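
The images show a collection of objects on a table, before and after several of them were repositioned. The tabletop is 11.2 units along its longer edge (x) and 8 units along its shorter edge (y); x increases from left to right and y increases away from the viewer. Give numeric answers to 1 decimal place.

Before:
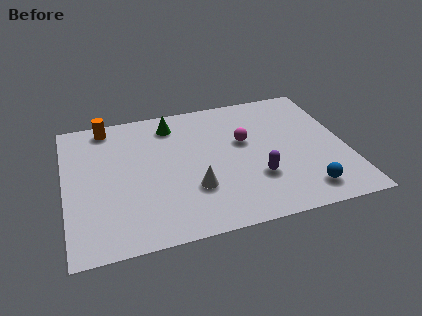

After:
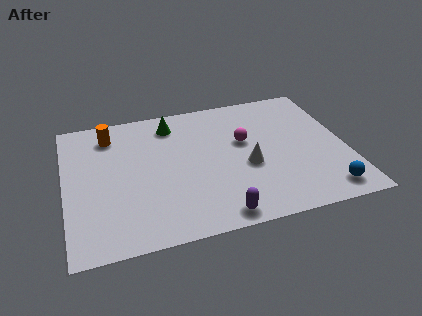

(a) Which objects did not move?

the green cone and the magenta sphere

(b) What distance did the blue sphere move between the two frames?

0.8

From (9.3, 1.3) to (10.1, 1.1), the blue sphere covered √(0.8² + 0.2²) ≈ 0.8 units.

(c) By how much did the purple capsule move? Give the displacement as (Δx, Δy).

(-1.7, -1.7)

The purple capsule was at about (7.5, 2.5) and moved to about (5.8, 0.8).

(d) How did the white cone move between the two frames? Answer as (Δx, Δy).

(2.2, 0.8)

From the two frames, the white cone sits at roughly (5.0, 2.5) before and (7.2, 3.3) after.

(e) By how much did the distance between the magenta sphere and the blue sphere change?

+0.6

Before: roughly 4.1 units apart; after: 4.7. That's 0.6 units further apart.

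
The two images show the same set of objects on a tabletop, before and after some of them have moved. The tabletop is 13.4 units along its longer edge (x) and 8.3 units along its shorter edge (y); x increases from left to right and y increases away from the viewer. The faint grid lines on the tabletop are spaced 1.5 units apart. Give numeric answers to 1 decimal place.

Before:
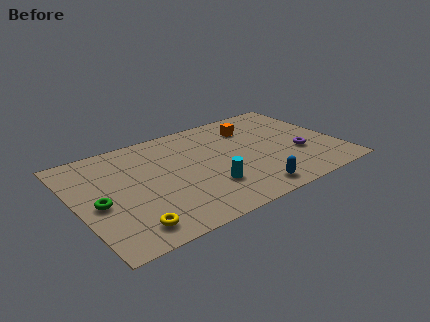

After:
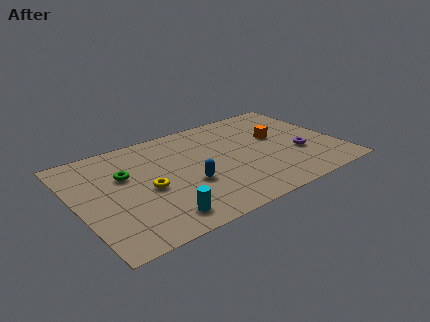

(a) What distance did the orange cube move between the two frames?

1.8

From (9.4, 6.3) to (10.5, 4.9), the orange cube covered √(1.1² + 1.4²) ≈ 1.8 units.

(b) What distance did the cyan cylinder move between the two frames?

2.9

The cyan cylinder moved from about (6.4, 2.4) to (3.7, 1.3), a distance of √(2.7² + 1.1²) ≈ 2.9.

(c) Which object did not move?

the purple torus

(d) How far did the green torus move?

2.3

From (1.0, 3.7) to (2.6, 5.3), the green torus covered √(1.6² + 1.6²) ≈ 2.3 units.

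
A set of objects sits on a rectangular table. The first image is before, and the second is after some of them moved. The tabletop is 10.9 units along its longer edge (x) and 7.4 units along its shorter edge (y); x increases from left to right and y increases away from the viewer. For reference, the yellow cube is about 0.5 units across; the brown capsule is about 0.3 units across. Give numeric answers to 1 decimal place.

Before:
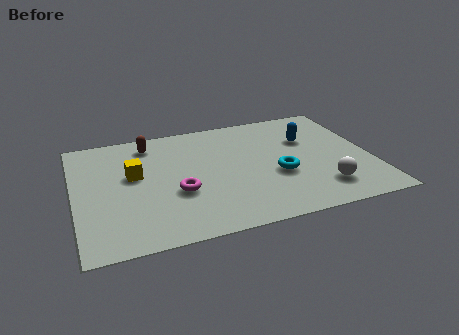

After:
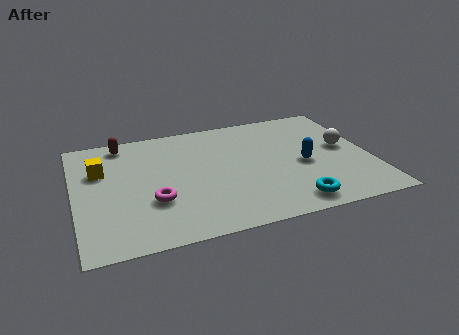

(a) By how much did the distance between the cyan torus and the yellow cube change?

+2.4

Before: roughly 5.4 units apart; after: 7.8. That's 2.4 units further apart.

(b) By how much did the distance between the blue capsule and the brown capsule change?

+1.3

They were about 5.9 units apart before and 7.2 after — 1.3 units further apart.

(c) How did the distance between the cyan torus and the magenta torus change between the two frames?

+1.4

They were about 3.7 units apart before and 5.1 after — 1.4 units further apart.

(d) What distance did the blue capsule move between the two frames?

1.6

The blue capsule moved from about (8.7, 4.9) to (8.4, 3.3), a distance of √(0.3² + 1.6²) ≈ 1.6.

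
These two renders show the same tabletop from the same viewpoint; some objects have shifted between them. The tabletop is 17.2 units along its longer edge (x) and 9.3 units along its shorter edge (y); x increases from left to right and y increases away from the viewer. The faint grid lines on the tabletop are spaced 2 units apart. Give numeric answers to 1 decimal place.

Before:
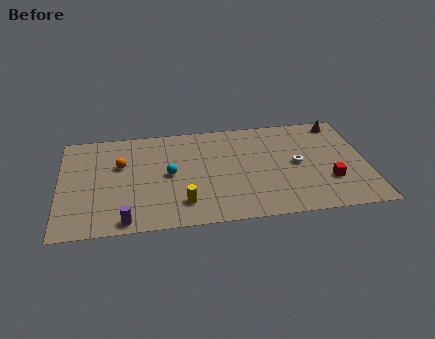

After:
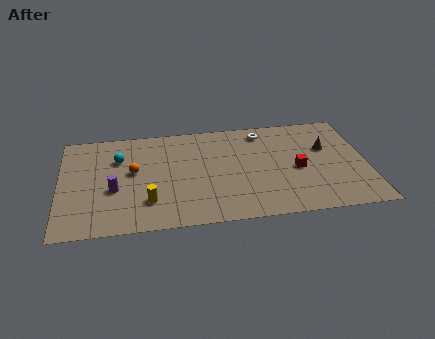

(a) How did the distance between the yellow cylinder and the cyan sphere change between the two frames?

+1.6

Before: roughly 2.8 units apart; after: 4.4. That's 1.6 units further apart.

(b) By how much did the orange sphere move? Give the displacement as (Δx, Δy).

(0.7, -0.7)

The orange sphere was at about (3.4, 5.9) and moved to about (4.1, 5.2).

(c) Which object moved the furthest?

the white torus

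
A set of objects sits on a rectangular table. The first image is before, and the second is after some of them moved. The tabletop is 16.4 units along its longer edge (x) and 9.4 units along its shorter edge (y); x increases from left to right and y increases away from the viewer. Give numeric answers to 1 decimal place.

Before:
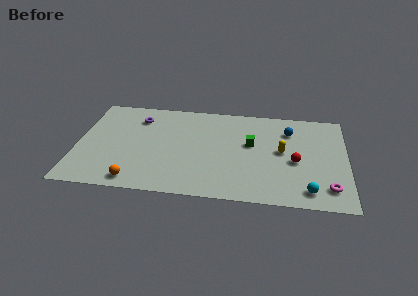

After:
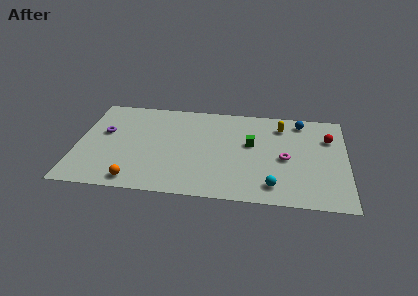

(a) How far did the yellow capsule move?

2.5

From (12.5, 5.0) to (12.4, 7.5), the yellow capsule covered √(0.1² + 2.5²) ≈ 2.5 units.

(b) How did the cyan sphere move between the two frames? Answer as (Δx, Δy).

(-2.1, 0.2)

The cyan sphere was at about (14.1, 1.4) and moved to about (12.0, 1.6).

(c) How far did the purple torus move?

2.6

The purple torus was near (3.6, 7.3) before and (1.6, 5.6) after, so it travelled √(2.0² + 1.7²) ≈ 2.6 units.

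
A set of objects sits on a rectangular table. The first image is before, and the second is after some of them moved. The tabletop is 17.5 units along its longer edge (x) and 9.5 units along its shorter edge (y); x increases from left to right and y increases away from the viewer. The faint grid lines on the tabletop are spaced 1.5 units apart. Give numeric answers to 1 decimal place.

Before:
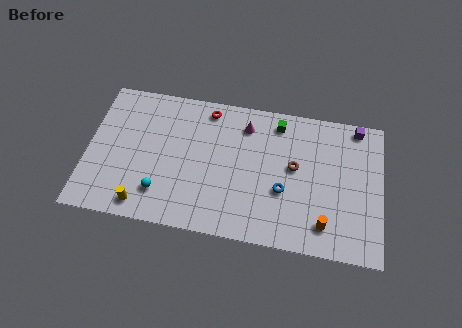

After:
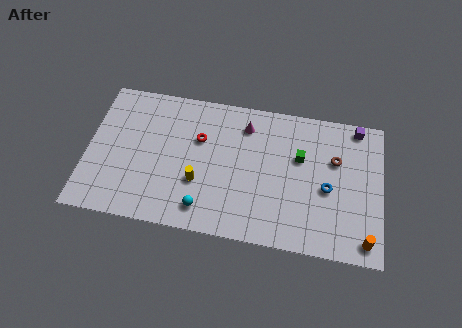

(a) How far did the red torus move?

2.1

The red torus moved from about (7.0, 8.3) to (6.6, 6.2), a distance of √(0.4² + 2.1²) ≈ 2.1.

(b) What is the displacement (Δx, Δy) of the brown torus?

(2.4, 0.9)

From the two frames, the brown torus sits at roughly (12.3, 5.3) before and (14.7, 6.2) after.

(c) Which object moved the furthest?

the yellow cylinder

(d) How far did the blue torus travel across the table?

2.7

From (11.7, 3.6) to (14.3, 4.2), the blue torus covered √(2.6² + 0.6²) ≈ 2.7 units.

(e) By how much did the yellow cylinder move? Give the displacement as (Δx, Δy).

(3.2, 2.1)

The yellow cylinder started near (3.5, 1.2) and ended near (6.7, 3.3).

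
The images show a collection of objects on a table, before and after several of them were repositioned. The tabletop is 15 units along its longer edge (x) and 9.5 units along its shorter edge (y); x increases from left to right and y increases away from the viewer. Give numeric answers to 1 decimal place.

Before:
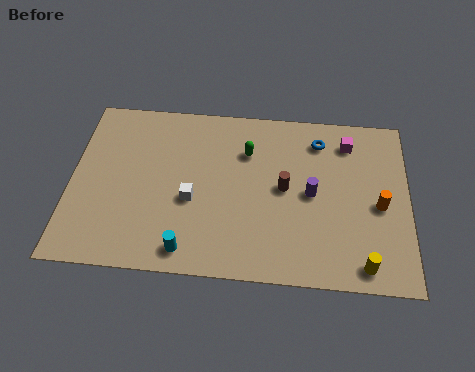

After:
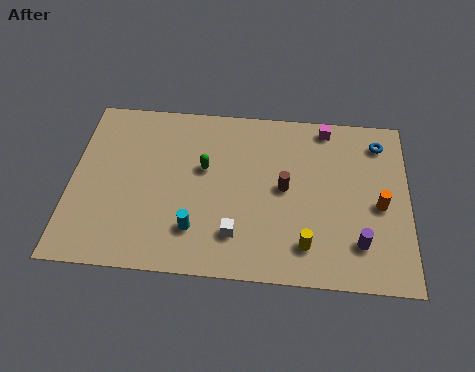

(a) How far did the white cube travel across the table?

2.6

The white cube moved from about (5.4, 3.9) to (7.4, 2.2), a distance of √(2.0² + 1.7²) ≈ 2.6.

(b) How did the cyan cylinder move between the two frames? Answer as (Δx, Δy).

(0.3, 1.1)

The cyan cylinder started near (5.3, 1.2) and ended near (5.6, 2.3).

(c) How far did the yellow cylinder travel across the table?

2.6

The yellow cylinder was near (13.0, 1.1) before and (10.5, 1.9) after, so it travelled √(2.5² + 0.8²) ≈ 2.6 units.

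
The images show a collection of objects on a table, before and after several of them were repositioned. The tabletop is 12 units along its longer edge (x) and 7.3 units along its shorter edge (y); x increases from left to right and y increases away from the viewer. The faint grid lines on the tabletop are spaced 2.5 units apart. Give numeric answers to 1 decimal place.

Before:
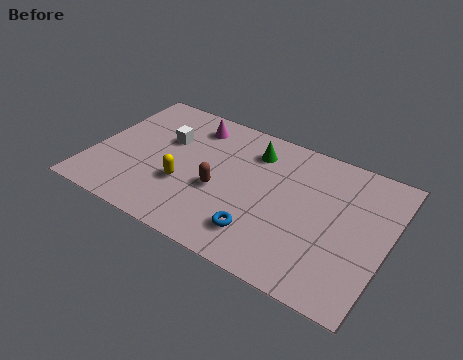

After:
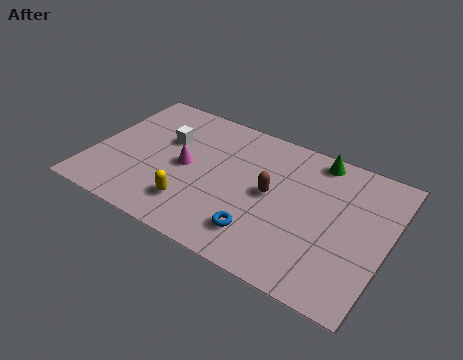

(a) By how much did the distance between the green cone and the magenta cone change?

+3.2

Before: roughly 2.6 units apart; after: 5.8. That's 3.2 units further apart.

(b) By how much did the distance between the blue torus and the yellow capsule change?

-0.6

They were about 3.4 units apart before and 2.8 after — 0.6 units closer together.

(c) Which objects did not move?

the white cube and the blue torus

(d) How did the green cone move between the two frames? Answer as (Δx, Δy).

(2.5, 0.8)

The green cone was at about (6.3, 5.7) and moved to about (8.8, 6.5).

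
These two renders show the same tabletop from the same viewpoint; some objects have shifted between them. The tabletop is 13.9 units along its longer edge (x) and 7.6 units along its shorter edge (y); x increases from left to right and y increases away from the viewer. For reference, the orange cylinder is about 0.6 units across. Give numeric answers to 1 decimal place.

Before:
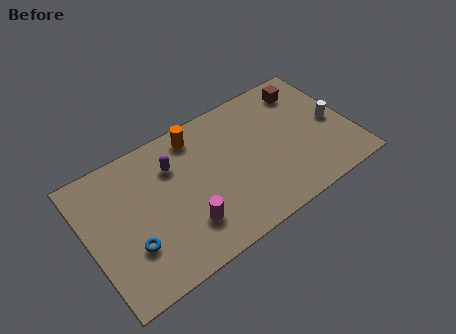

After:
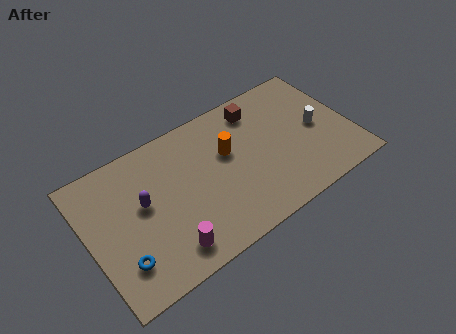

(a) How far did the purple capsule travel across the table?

2.2

The purple capsule was near (4.7, 5.5) before and (2.9, 4.3) after, so it travelled √(1.8² + 1.2²) ≈ 2.2 units.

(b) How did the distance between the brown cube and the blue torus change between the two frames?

-1.6

The distance was about 10.7 in the first image and 9.1 in the second, so they moved 1.6 units closer together.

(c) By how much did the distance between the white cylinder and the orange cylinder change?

-2.7

They were about 7.5 units apart before and 4.8 after — 2.7 units closer together.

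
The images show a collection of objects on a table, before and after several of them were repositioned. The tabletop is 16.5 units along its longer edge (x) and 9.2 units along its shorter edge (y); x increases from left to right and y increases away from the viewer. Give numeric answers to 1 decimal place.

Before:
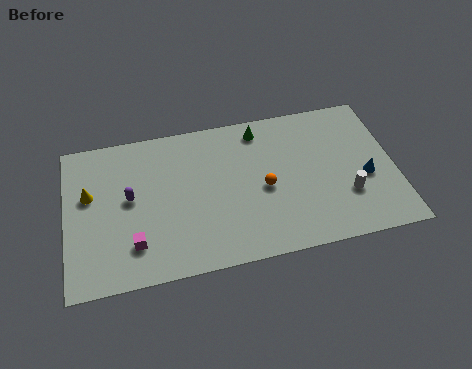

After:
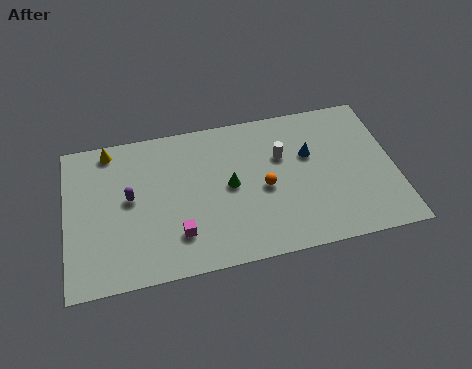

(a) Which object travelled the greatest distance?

the white cylinder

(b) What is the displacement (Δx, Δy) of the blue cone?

(-2.7, 2.0)

The blue cone was at about (15.0, 3.8) and moved to about (12.3, 5.8).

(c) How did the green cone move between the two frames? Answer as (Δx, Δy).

(-1.7, -3.2)

The green cone started near (9.9, 7.9) and ended near (8.2, 4.7).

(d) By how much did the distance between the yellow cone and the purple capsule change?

+1.2

Before: roughly 2.1 units apart; after: 3.3. That's 1.2 units further apart.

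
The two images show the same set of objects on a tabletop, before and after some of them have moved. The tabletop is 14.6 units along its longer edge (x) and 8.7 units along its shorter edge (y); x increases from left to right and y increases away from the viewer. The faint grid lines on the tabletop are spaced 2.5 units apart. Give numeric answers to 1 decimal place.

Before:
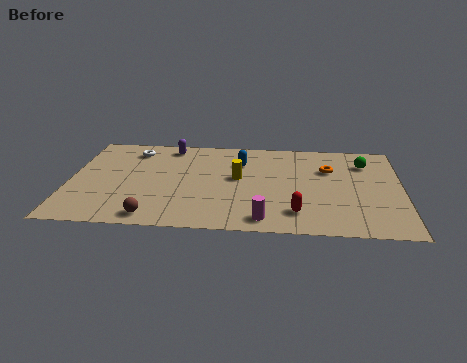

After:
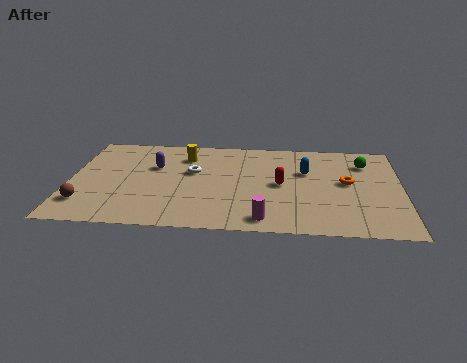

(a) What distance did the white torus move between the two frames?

3.3

From (2.7, 7.1) to (5.4, 5.2), the white torus covered √(2.7² + 1.9²) ≈ 3.3 units.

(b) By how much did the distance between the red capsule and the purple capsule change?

-2.4

Before: roughly 8.1 units apart; after: 5.7. That's 2.4 units closer together.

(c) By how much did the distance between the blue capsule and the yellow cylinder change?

+4.0

The distance was about 1.5 in the first image and 5.5 in the second, so they moved 4.0 units further apart.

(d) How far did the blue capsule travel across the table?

3.0

The blue capsule moved from about (7.5, 6.3) to (10.4, 5.6), a distance of √(2.9² + 0.7²) ≈ 3.0.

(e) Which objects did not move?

the green sphere and the magenta cylinder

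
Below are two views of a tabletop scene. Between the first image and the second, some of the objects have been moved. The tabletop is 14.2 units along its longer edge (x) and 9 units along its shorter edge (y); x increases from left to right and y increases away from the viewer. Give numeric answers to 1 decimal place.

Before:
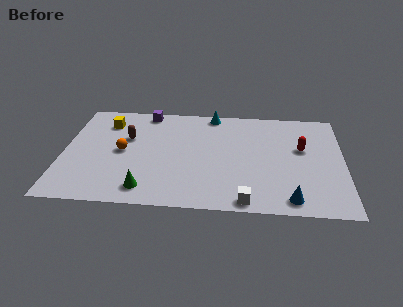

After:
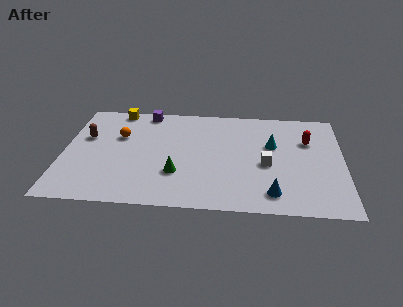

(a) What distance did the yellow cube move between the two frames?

1.3

From (2.1, 7.0) to (2.6, 8.2), the yellow cube covered √(0.5² + 1.2²) ≈ 1.3 units.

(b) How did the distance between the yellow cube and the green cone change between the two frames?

+0.3

They were about 6.0 units apart before and 6.3 after — 0.3 units further apart.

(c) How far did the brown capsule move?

2.1

The brown capsule was near (3.2, 5.7) before and (1.1, 5.6) after, so it travelled √(2.1² + 0.1²) ≈ 2.1 units.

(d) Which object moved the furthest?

the cyan cone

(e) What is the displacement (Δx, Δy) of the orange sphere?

(-0.2, 1.3)

The orange sphere was at about (3.0, 4.5) and moved to about (2.8, 5.8).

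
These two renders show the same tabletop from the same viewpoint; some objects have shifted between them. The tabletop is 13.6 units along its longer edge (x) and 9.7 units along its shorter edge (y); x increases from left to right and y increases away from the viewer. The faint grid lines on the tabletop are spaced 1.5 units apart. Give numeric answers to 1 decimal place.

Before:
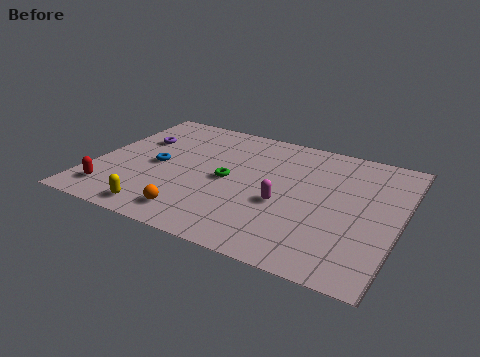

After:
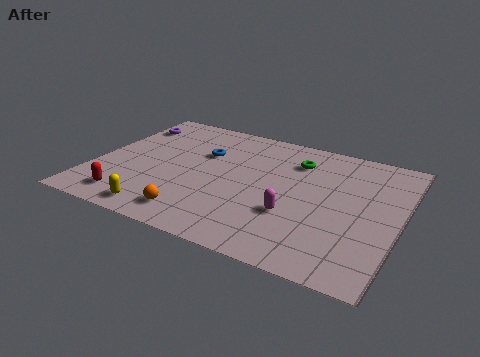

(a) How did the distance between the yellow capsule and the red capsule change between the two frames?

-0.8

The distance was about 2.4 in the first image and 1.6 in the second, so they moved 0.8 units closer together.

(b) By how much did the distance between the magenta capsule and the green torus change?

+1.4

Before: roughly 2.7 units apart; after: 4.1. That's 1.4 units further apart.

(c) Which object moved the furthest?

the green torus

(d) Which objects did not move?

the yellow capsule and the orange sphere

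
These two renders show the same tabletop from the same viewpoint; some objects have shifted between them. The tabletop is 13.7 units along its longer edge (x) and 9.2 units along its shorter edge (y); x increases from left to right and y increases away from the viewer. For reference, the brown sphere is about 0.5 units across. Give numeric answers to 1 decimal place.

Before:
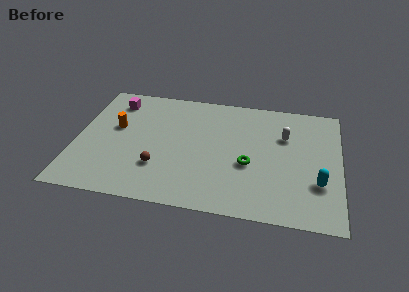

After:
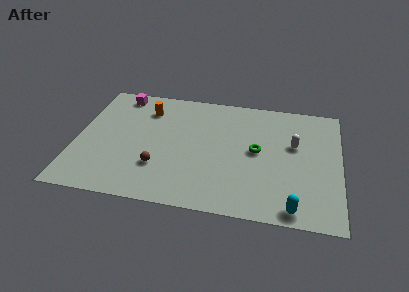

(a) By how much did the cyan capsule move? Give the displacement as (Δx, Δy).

(-1.2, -2.0)

The cyan capsule started near (12.6, 2.9) and ended near (11.4, 0.9).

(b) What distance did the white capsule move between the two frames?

0.8

The white capsule was near (10.8, 6.2) before and (11.3, 5.6) after, so it travelled √(0.5² + 0.6²) ≈ 0.8 units.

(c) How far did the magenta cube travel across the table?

0.6

From (1.8, 7.5) to (2.0, 8.1), the magenta cube covered √(0.2² + 0.6²) ≈ 0.6 units.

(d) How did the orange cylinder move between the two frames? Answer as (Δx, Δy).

(1.5, 1.7)

The orange cylinder was at about (2.0, 5.4) and moved to about (3.5, 7.1).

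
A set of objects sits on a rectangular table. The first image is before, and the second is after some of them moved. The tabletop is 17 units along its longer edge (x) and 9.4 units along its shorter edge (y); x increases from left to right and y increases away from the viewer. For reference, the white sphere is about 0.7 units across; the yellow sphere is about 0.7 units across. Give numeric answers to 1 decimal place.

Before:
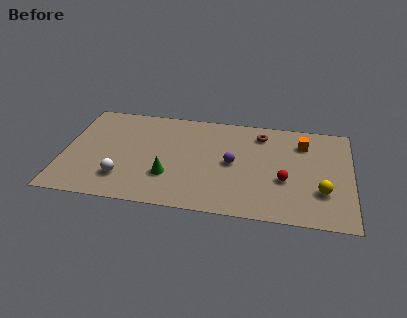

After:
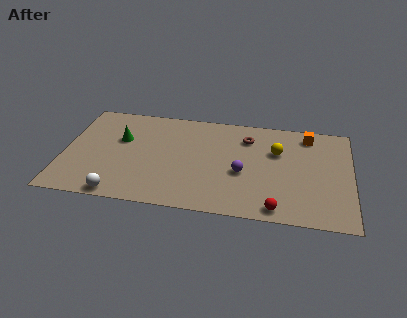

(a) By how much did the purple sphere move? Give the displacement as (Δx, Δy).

(0.6, -0.8)

The purple sphere started near (10.0, 4.7) and ended near (10.6, 3.9).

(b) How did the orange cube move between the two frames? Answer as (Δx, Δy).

(0.3, 0.8)

The orange cube started near (14.1, 7.2) and ended near (14.4, 8.0).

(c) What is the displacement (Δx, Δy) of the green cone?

(-3.0, 3.0)

From the two frames, the green cone sits at roughly (6.3, 2.9) before and (3.3, 5.9) after.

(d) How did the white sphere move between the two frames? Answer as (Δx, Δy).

(-0.1, -1.5)

From the two frames, the white sphere sits at roughly (3.6, 2.3) before and (3.5, 0.8) after.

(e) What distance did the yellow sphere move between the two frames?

4.3

The yellow sphere moved from about (15.3, 2.9) to (12.6, 6.2), a distance of √(2.7² + 3.3²) ≈ 4.3.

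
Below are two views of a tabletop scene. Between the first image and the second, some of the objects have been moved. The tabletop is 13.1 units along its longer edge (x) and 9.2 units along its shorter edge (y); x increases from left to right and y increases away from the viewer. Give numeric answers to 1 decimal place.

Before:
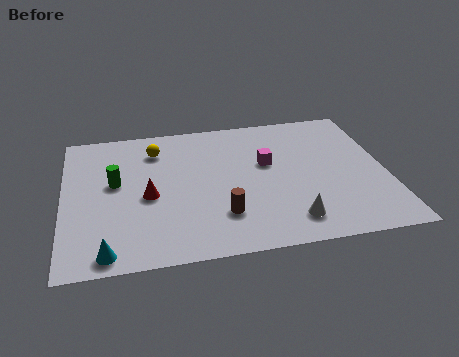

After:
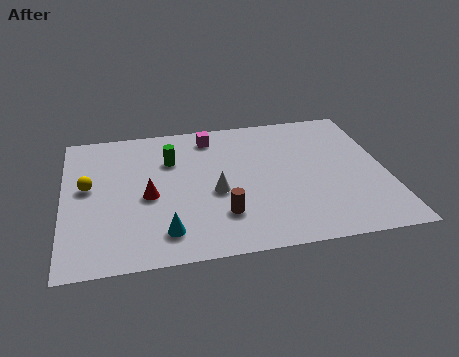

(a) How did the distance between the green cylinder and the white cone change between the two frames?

-4.8

They were about 7.8 units apart before and 3.0 after — 4.8 units closer together.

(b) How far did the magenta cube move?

3.2

From (8.3, 5.5) to (6.1, 7.8), the magenta cube covered √(2.2² + 2.3²) ≈ 3.2 units.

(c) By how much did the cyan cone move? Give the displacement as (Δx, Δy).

(2.3, 0.8)

The cyan cone was at about (1.7, 0.9) and moved to about (4.0, 1.7).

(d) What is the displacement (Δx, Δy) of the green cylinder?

(2.3, 1.2)

The green cylinder started near (2.1, 5.2) and ended near (4.4, 6.4).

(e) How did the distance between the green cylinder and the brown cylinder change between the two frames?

-0.6

Before: roughly 5.0 units apart; after: 4.4. That's 0.6 units closer together.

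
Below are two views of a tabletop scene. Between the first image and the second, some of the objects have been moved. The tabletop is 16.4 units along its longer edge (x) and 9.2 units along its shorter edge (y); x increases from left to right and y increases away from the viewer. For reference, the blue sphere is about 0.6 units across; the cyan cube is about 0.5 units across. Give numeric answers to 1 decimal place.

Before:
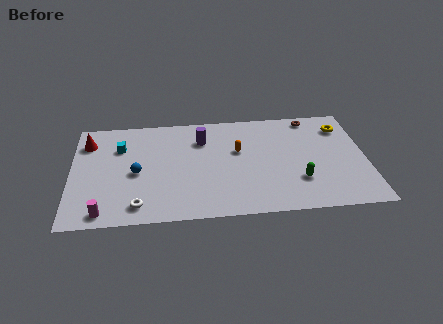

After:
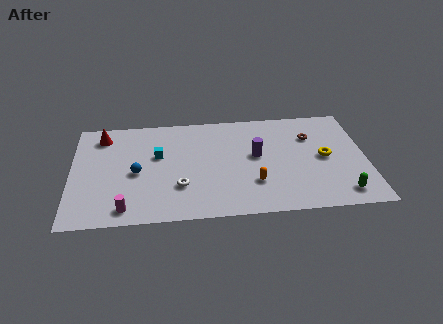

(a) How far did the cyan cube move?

2.3

The cyan cube was near (2.7, 6.5) before and (4.8, 5.6) after, so it travelled √(2.1² + 0.9²) ≈ 2.3 units.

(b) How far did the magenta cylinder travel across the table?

1.2

The magenta cylinder moved from about (1.8, 1.0) to (3.0, 1.2), a distance of √(1.2² + 0.2²) ≈ 1.2.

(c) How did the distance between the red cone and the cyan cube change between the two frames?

+1.8

The distance was about 1.9 in the first image and 3.7 in the second, so they moved 1.8 units further apart.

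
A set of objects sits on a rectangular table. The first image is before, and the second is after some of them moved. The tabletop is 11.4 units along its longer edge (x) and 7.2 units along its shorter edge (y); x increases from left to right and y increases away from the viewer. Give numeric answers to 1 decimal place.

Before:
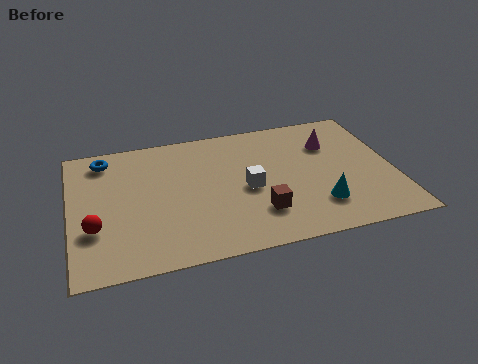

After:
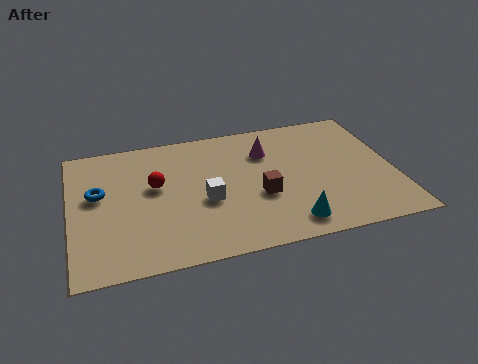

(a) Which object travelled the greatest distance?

the red sphere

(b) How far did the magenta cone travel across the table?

2.3

The magenta cone moved from about (9.3, 5.1) to (7.0, 5.2), a distance of √(2.3² + 0.1²) ≈ 2.3.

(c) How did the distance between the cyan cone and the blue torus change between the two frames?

-1.3

They were about 8.5 units apart before and 7.2 after — 1.3 units closer together.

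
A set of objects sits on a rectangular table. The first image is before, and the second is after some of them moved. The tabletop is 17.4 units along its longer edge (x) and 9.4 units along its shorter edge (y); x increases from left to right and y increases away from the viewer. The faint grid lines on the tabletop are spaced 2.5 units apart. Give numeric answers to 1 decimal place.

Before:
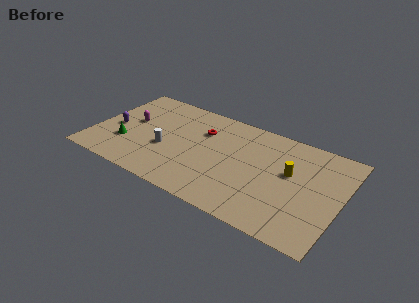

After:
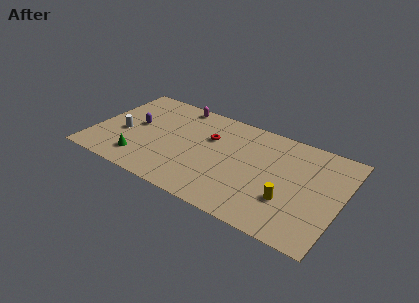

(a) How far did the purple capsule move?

1.7

The purple capsule moved from about (1.4, 4.2) to (2.8, 5.1), a distance of √(1.4² + 0.9²) ≈ 1.7.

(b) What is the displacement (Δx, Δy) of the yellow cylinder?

(0.2, -2.5)

The yellow cylinder was at about (13.8, 5.5) and moved to about (14.0, 3.0).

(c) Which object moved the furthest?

the magenta capsule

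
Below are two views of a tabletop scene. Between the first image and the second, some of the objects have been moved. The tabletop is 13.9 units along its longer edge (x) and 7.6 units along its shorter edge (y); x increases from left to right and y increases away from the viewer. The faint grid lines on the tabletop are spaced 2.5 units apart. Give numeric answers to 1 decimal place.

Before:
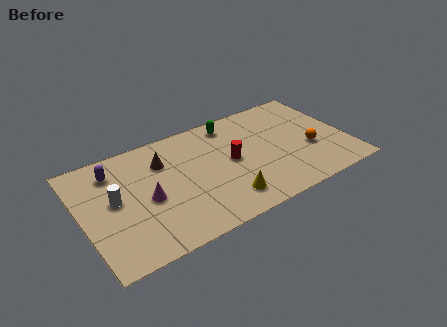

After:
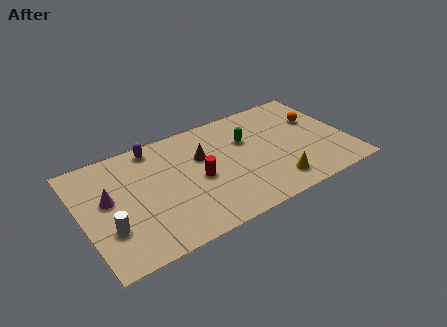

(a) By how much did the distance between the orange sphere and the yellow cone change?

-0.5

They were about 5.0 units apart before and 4.5 after — 0.5 units closer together.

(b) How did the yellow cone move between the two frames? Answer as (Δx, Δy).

(2.6, -0.1)

From the two frames, the yellow cone sits at roughly (7.1, 1.5) before and (9.7, 1.4) after.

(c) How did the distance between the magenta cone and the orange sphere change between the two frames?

+2.6

They were about 8.6 units apart before and 11.2 after — 2.6 units further apart.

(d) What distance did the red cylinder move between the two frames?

1.8

The red cylinder was near (7.8, 3.9) before and (6.0, 3.5) after, so it travelled √(1.8² + 0.4²) ≈ 1.8 units.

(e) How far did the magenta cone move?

2.1

The magenta cone moved from about (3.3, 3.4) to (1.4, 4.3), a distance of √(1.9² + 0.9²) ≈ 2.1.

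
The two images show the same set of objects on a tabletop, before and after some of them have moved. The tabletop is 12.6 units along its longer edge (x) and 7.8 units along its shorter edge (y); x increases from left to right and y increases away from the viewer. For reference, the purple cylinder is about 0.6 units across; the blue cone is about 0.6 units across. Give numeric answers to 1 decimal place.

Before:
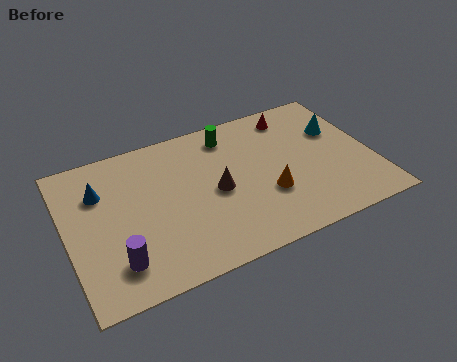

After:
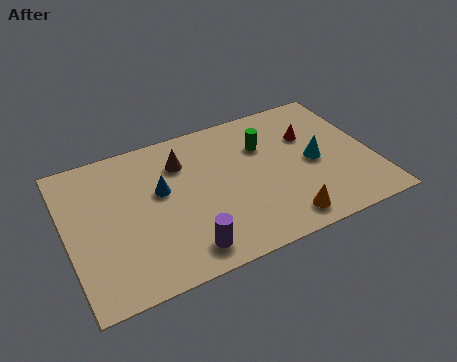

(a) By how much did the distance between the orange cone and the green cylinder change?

+0.3

They were about 4.0 units apart before and 4.3 after — 0.3 units further apart.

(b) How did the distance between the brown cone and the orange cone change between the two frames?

+3.7

The distance was about 2.2 in the first image and 5.9 in the second, so they moved 3.7 units further apart.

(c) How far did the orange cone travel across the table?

1.6

The orange cone moved from about (8.1, 2.7) to (8.5, 1.1), a distance of √(0.4² + 1.6²) ≈ 1.6.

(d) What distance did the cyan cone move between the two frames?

1.8

From (11.4, 5.1) to (10.2, 3.7), the cyan cone covered √(1.2² + 1.4²) ≈ 1.8 units.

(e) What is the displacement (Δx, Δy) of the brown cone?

(-1.2, 2.1)

The brown cone started near (6.1, 3.7) and ended near (4.9, 5.8).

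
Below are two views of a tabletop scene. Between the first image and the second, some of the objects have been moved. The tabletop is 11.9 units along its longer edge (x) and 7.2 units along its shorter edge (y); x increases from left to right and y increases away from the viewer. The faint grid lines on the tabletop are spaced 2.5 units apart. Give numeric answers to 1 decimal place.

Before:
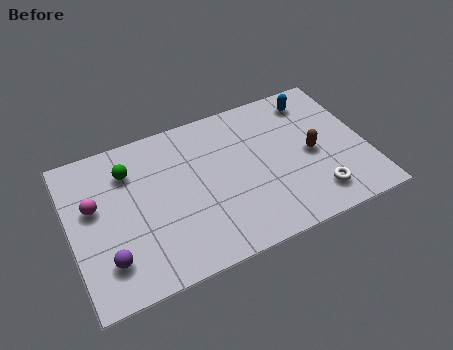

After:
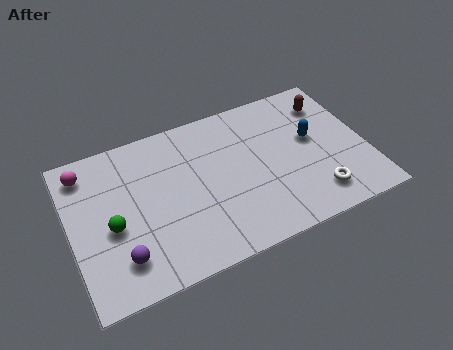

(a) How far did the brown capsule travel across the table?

2.4

The brown capsule moved from about (9.7, 3.4) to (10.7, 5.6), a distance of √(1.0² + 2.2²) ≈ 2.4.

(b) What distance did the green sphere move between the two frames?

2.5

The green sphere moved from about (2.5, 5.4) to (1.6, 3.1), a distance of √(0.9² + 2.3²) ≈ 2.5.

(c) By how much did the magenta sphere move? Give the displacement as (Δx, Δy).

(-0.2, 1.7)

From the two frames, the magenta sphere sits at roughly (1.0, 4.3) before and (0.8, 6.0) after.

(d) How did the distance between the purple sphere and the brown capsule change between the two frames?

+1.2

Before: roughly 8.6 units apart; after: 9.8. That's 1.2 units further apart.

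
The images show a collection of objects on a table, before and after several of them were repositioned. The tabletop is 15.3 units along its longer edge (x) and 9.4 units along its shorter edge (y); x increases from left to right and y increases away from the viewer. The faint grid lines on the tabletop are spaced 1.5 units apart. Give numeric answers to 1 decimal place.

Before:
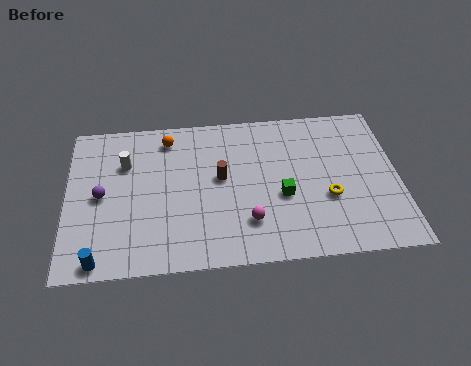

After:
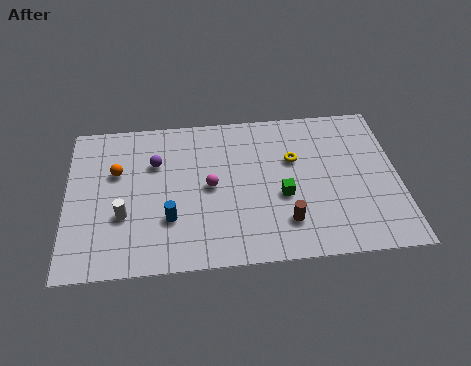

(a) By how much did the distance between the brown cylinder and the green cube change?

-1.5

They were about 3.1 units apart before and 1.6 after — 1.5 units closer together.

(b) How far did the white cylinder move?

3.2

From (2.7, 6.5) to (2.6, 3.3), the white cylinder covered √(0.1² + 3.2²) ≈ 3.2 units.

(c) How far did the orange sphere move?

3.1

From (4.7, 7.9) to (2.3, 6.0), the orange sphere covered √(2.4² + 1.9²) ≈ 3.1 units.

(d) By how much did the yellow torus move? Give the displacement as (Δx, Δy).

(-1.5, 2.5)

The yellow torus was at about (12.0, 3.5) and moved to about (10.5, 6.0).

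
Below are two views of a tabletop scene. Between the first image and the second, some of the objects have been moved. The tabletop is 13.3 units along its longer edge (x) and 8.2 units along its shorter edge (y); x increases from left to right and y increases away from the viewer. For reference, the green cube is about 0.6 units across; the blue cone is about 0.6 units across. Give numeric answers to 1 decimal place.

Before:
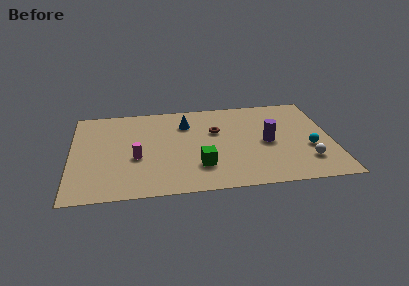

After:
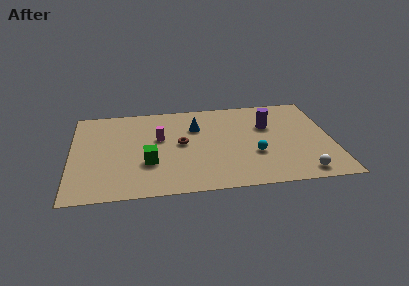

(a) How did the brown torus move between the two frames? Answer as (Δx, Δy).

(-1.8, -0.9)

The brown torus started near (7.4, 5.2) and ended near (5.6, 4.3).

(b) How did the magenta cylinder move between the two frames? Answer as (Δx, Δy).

(1.2, 1.6)

The magenta cylinder started near (3.3, 3.3) and ended near (4.5, 4.9).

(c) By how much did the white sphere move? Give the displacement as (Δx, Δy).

(-0.3, -1.0)

The white sphere started near (11.9, 2.0) and ended near (11.6, 1.0).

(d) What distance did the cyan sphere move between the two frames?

2.8

The cyan sphere was near (12.1, 3.1) before and (9.3, 2.9) after, so it travelled √(2.8² + 0.2²) ≈ 2.8 units.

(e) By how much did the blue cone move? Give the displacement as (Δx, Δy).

(0.5, -0.4)

From the two frames, the blue cone sits at roughly (5.9, 6.1) before and (6.4, 5.7) after.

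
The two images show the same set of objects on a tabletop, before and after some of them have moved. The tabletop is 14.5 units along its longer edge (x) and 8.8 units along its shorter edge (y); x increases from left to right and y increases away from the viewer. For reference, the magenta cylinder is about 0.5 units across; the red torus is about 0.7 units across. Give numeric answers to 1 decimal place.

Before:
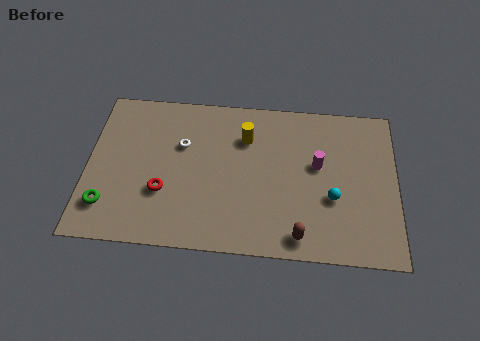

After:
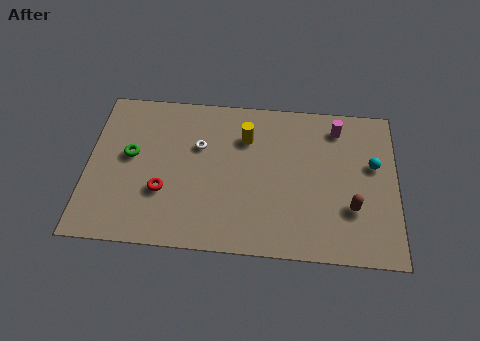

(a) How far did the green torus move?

3.1

From (1.0, 2.0) to (2.0, 4.9), the green torus covered √(1.0² + 2.9²) ≈ 3.1 units.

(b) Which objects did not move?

the yellow cylinder and the red torus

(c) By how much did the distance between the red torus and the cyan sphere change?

+2.2

The distance was about 7.9 in the first image and 10.1 in the second, so they moved 2.2 units further apart.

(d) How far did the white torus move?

0.8

The white torus moved from about (4.4, 5.7) to (5.2, 5.7), a distance of √(0.8² + 0.0²) ≈ 0.8.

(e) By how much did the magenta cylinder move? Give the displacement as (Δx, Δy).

(0.9, 2.2)

The magenta cylinder started near (10.8, 5.1) and ended near (11.7, 7.3).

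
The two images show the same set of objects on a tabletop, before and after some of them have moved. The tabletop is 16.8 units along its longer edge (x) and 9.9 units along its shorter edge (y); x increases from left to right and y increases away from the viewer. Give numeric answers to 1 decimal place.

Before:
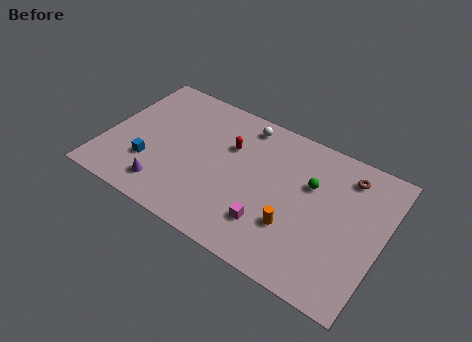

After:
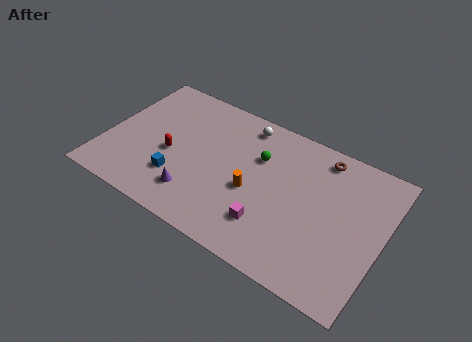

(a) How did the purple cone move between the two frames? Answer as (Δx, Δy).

(1.8, 0.4)

The purple cone started near (4.1, 1.8) and ended near (5.9, 2.2).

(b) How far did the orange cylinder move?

2.9

From (11.8, 3.1) to (9.1, 4.2), the orange cylinder covered √(2.7² + 1.1²) ≈ 2.9 units.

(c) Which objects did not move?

the white sphere and the magenta cube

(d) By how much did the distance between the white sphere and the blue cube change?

-0.9

Before: roughly 7.5 units apart; after: 6.6. That's 0.9 units closer together.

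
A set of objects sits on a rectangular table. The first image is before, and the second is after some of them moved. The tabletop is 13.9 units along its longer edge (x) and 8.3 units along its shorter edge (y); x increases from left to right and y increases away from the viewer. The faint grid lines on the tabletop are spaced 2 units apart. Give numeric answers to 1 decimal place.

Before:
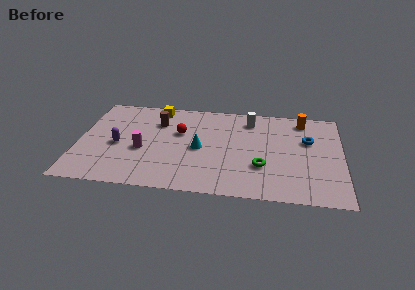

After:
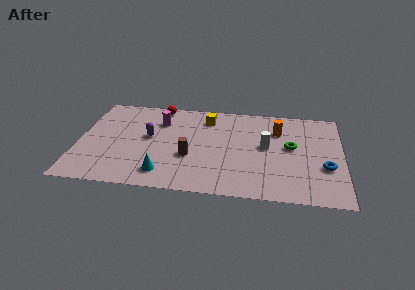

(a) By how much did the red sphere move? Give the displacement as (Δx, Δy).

(-1.2, 2.3)

From the two frames, the red sphere sits at roughly (5.3, 5.2) before and (4.1, 7.5) after.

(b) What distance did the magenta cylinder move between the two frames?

2.8

The magenta cylinder was near (3.4, 3.4) before and (4.2, 6.1) after, so it travelled √(0.8² + 2.7²) ≈ 2.8 units.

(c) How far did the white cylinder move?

2.5

The white cylinder was near (9.0, 6.8) before and (9.9, 4.5) after, so it travelled √(0.9² + 2.3²) ≈ 2.5 units.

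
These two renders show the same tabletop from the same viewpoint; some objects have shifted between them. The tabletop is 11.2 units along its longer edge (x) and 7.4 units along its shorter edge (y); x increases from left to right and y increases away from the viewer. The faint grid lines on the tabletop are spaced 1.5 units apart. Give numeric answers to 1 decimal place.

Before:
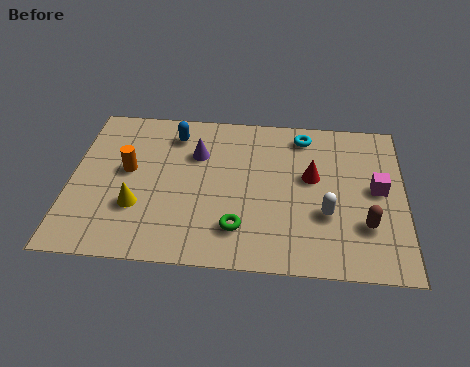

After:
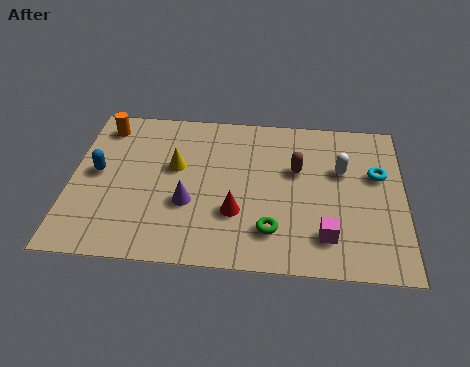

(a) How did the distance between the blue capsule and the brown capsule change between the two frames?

-0.8

They were about 7.5 units apart before and 6.7 after — 0.8 units closer together.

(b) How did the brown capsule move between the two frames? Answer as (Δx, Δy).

(-2.3, 2.4)

The brown capsule was at about (9.9, 2.2) and moved to about (7.6, 4.6).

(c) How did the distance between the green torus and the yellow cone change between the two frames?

+0.8

Before: roughly 3.5 units apart; after: 4.3. That's 0.8 units further apart.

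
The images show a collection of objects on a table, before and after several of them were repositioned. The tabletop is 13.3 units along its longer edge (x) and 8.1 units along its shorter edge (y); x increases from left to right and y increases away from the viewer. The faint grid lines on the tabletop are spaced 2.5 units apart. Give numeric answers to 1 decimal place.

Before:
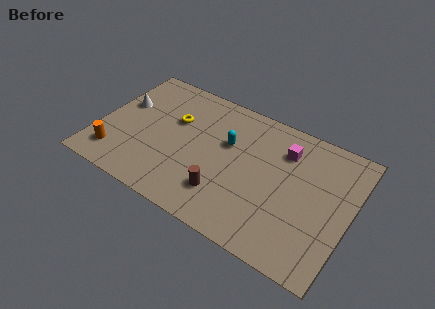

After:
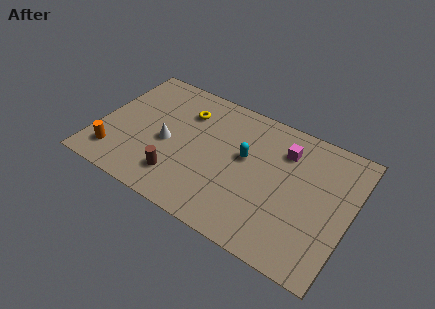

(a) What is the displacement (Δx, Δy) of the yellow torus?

(0.5, 0.8)

From the two frames, the yellow torus sits at roughly (3.8, 5.2) before and (4.3, 6.0) after.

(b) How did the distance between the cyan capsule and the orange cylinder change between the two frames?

+0.7

They were about 6.5 units apart before and 7.2 after — 0.7 units further apart.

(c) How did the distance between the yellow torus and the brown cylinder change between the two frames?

-0.3

Before: roughly 4.5 units apart; after: 4.2. That's 0.3 units closer together.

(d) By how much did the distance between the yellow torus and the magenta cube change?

-0.6

The distance was about 5.9 in the first image and 5.3 in the second, so they moved 0.6 units closer together.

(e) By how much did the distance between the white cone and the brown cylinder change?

-4.7

The distance was about 6.7 in the first image and 2.0 in the second, so they moved 4.7 units closer together.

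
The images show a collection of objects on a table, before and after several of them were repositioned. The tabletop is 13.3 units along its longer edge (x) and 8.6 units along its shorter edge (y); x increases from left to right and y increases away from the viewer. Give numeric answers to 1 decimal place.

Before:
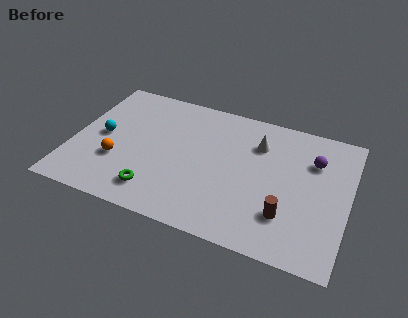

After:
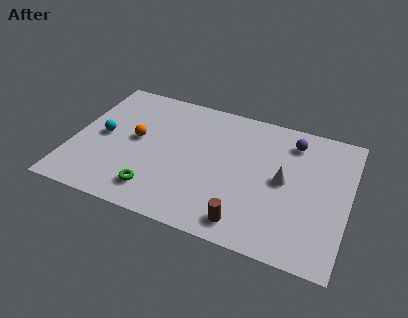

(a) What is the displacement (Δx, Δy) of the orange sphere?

(0.7, 1.7)

From the two frames, the orange sphere sits at roughly (2.3, 2.9) before and (3.0, 4.6) after.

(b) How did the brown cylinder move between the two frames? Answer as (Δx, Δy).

(-1.8, -1.1)

The brown cylinder started near (10.5, 2.3) and ended near (8.7, 1.2).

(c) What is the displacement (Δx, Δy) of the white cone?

(1.4, -1.9)

The white cone was at about (8.8, 6.3) and moved to about (10.2, 4.4).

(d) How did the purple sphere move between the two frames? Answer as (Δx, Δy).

(-1.1, 0.9)

The purple sphere was at about (11.5, 6.1) and moved to about (10.4, 7.0).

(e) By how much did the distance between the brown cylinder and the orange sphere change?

-1.6

The distance was about 8.2 in the first image and 6.6 in the second, so they moved 1.6 units closer together.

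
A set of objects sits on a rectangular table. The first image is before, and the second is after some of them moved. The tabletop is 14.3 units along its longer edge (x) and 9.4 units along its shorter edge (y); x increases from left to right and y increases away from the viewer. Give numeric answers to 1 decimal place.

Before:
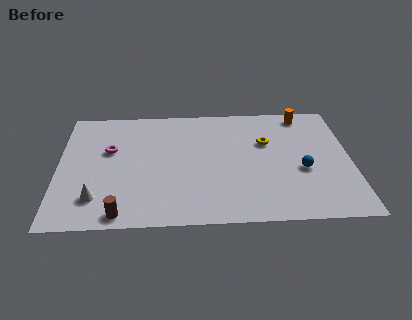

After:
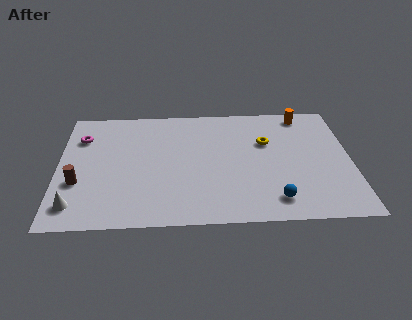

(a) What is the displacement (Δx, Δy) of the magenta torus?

(-1.4, 1.1)

From the two frames, the magenta torus sits at roughly (2.5, 5.8) before and (1.1, 6.9) after.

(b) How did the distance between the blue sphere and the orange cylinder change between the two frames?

+2.4

They were about 4.5 units apart before and 6.9 after — 2.4 units further apart.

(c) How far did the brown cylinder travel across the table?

3.2

From (3.1, 0.9) to (1.0, 3.3), the brown cylinder covered √(2.1² + 2.4²) ≈ 3.2 units.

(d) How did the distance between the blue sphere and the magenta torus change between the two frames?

+1.2

Before: roughly 9.6 units apart; after: 10.8. That's 1.2 units further apart.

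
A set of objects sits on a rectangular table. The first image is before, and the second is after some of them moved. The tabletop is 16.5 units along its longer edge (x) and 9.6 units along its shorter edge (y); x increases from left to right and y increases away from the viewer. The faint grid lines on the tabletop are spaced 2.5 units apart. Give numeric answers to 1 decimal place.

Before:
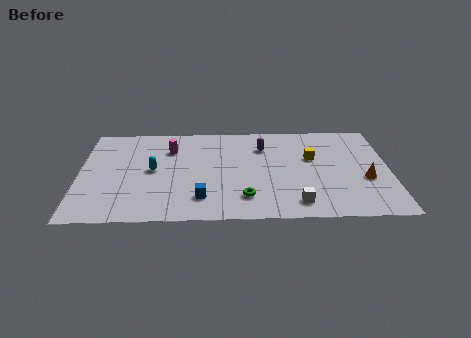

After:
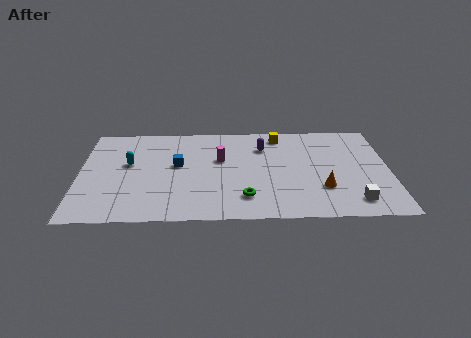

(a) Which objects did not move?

the purple capsule and the green torus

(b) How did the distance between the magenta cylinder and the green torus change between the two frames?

-2.3

They were about 6.3 units apart before and 4.0 after — 2.3 units closer together.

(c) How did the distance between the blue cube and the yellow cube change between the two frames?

-0.8

They were about 7.0 units apart before and 6.2 after — 0.8 units closer together.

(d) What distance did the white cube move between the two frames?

3.0

From (11.5, 1.5) to (14.5, 1.6), the white cube covered √(3.0² + 0.1²) ≈ 3.0 units.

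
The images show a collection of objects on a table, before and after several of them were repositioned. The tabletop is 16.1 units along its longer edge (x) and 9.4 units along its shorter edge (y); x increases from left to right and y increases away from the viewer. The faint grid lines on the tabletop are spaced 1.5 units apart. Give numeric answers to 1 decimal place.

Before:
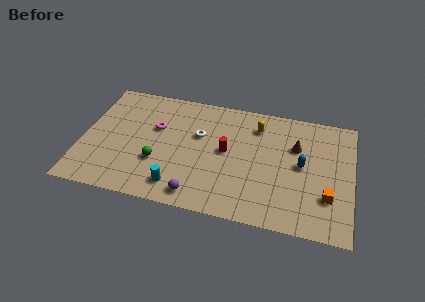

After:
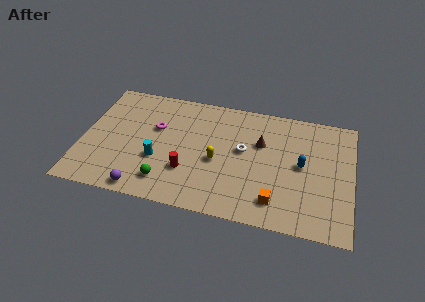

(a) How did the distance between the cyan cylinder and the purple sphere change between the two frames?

+1.3

The distance was about 1.3 in the first image and 2.6 in the second, so they moved 1.3 units further apart.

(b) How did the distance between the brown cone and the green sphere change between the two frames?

-1.8

They were about 8.7 units apart before and 6.9 after — 1.8 units closer together.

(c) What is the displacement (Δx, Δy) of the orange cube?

(-3.0, -1.0)

From the two frames, the orange cube sits at roughly (14.7, 2.8) before and (11.7, 1.8) after.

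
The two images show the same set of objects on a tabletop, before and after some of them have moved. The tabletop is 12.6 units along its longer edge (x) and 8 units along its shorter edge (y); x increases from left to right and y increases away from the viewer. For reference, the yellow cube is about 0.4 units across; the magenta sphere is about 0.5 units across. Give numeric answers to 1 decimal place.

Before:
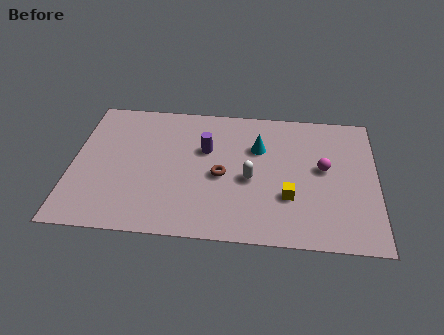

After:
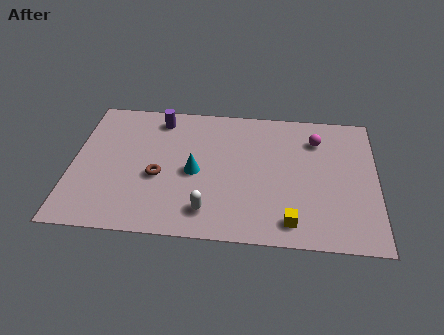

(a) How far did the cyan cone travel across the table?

3.1

From (7.7, 5.4) to (5.1, 3.7), the cyan cone covered √(2.6² + 1.7²) ≈ 3.1 units.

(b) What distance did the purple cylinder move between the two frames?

2.6

From (5.5, 5.1) to (3.5, 6.8), the purple cylinder covered √(2.0² + 1.7²) ≈ 2.6 units.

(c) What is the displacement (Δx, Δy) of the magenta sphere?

(-0.3, 1.7)

The magenta sphere started near (10.4, 4.4) and ended near (10.1, 6.1).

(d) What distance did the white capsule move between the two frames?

2.6

From (7.4, 3.5) to (5.7, 1.5), the white capsule covered √(1.7² + 2.0²) ≈ 2.6 units.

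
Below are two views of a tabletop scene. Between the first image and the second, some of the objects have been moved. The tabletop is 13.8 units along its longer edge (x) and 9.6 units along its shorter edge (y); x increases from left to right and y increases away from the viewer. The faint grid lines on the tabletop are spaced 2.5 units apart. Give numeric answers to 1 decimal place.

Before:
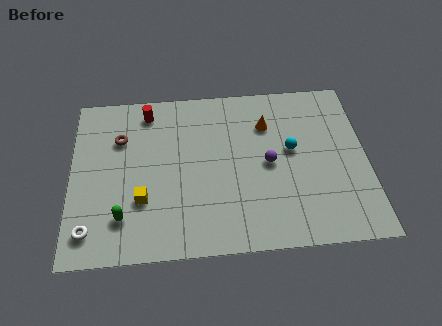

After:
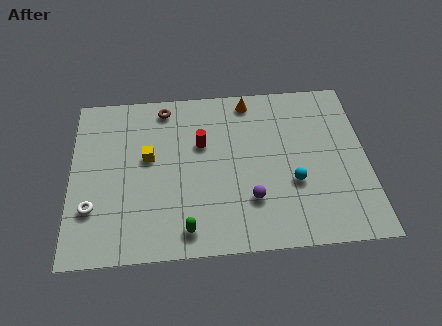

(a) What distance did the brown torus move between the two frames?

2.7

The brown torus moved from about (2.3, 6.7) to (4.4, 8.4), a distance of √(2.1² + 1.7²) ≈ 2.7.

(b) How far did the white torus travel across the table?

1.2

From (0.9, 1.6) to (1.0, 2.8), the white torus covered √(0.1² + 1.2²) ≈ 1.2 units.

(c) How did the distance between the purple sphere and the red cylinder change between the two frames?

-2.6

Before: roughly 6.6 units apart; after: 4.0. That's 2.6 units closer together.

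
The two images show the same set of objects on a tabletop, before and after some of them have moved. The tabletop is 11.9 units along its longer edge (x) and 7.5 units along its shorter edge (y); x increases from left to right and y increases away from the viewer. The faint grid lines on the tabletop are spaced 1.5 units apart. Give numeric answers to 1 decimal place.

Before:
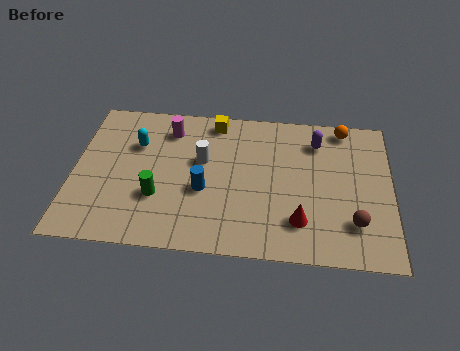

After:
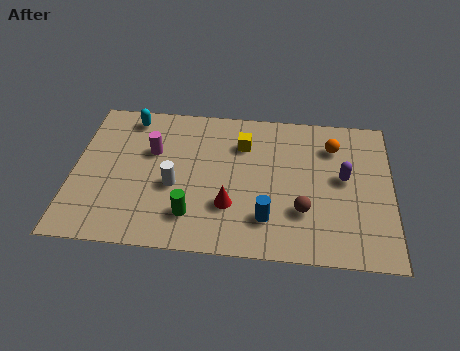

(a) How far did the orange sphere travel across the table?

1.1

From (10.1, 6.7) to (9.7, 5.7), the orange sphere covered √(0.4² + 1.0²) ≈ 1.1 units.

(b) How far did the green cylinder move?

1.5

The green cylinder moved from about (3.2, 2.5) to (4.5, 1.7), a distance of √(1.3² + 0.8²) ≈ 1.5.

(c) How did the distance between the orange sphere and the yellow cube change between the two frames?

-1.5

The distance was about 4.9 in the first image and 3.4 in the second, so they moved 1.5 units closer together.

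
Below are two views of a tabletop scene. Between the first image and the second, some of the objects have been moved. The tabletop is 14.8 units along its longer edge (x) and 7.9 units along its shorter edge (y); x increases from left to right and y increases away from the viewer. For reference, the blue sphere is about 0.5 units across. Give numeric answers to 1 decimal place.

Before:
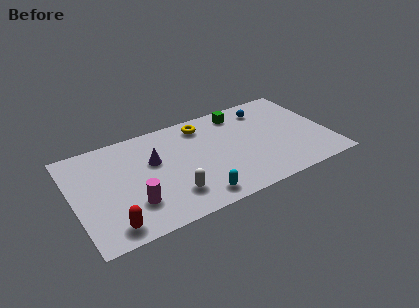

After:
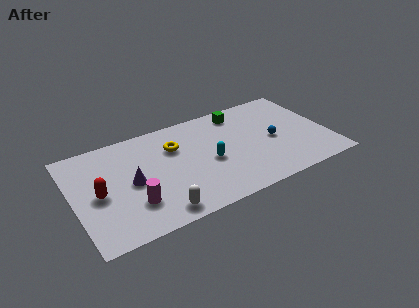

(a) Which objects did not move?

the magenta cylinder and the green cube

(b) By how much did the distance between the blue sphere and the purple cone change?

+1.3

The distance was about 7.0 in the first image and 8.3 in the second, so they moved 1.3 units further apart.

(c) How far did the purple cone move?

1.8

From (4.7, 4.9) to (3.3, 3.8), the purple cone covered √(1.4² + 1.1²) ≈ 1.8 units.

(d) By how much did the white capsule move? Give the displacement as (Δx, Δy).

(-0.9, -0.9)

The white capsule was at about (5.4, 1.9) and moved to about (4.5, 1.0).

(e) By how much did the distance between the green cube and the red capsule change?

-0.8

They were about 9.9 units apart before and 9.1 after — 0.8 units closer together.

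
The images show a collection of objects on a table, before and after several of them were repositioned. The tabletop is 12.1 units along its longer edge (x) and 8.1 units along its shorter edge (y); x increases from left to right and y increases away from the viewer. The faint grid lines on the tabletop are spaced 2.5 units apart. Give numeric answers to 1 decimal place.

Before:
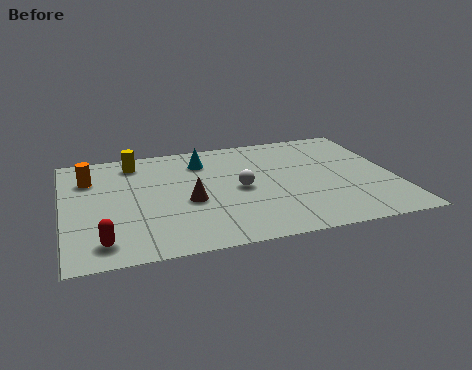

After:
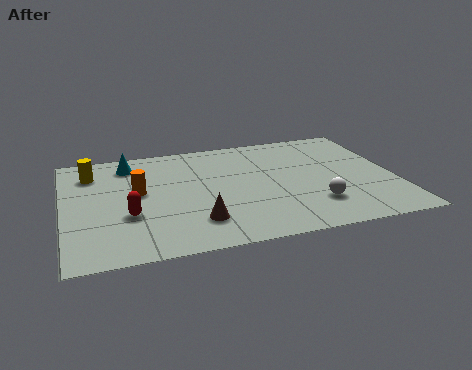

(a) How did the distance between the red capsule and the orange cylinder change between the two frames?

-3.0

The distance was about 4.6 in the first image and 1.6 in the second, so they moved 3.0 units closer together.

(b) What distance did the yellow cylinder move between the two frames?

1.7

The yellow cylinder moved from about (2.7, 6.8) to (1.1, 6.3), a distance of √(1.6² + 0.5²) ≈ 1.7.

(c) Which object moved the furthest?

the white sphere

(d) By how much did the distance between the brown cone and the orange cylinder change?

-1.0

They were about 4.3 units apart before and 3.3 after — 1.0 units closer together.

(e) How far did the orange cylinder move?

2.2

The orange cylinder was near (1.0, 5.9) before and (2.7, 4.5) after, so it travelled √(1.7² + 1.4²) ≈ 2.2 units.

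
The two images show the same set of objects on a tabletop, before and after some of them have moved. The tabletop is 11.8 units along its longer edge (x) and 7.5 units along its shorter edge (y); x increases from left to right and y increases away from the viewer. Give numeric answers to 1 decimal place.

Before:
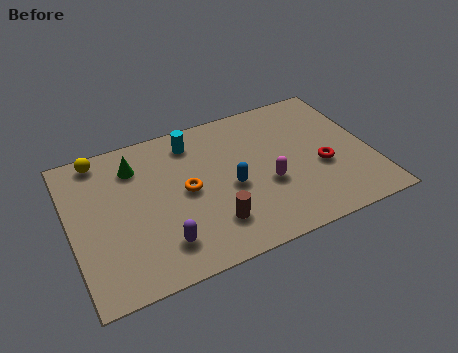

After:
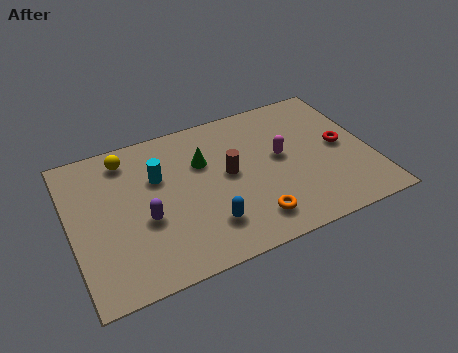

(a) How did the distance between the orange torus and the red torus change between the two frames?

-0.8

Before: roughly 5.4 units apart; after: 4.6. That's 0.8 units closer together.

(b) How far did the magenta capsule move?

1.4

From (7.6, 2.9) to (8.3, 4.1), the magenta capsule covered √(0.7² + 1.2²) ≈ 1.4 units.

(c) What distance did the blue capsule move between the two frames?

1.9

From (6.2, 3.3) to (5.1, 1.8), the blue capsule covered √(1.1² + 1.5²) ≈ 1.9 units.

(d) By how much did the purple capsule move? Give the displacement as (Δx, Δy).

(-0.5, 1.4)

The purple capsule started near (3.3, 1.6) and ended near (2.8, 3.0).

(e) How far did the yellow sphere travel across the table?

1.1

The yellow sphere was near (1.4, 6.7) before and (2.4, 6.3) after, so it travelled √(1.0² + 0.4²) ≈ 1.1 units.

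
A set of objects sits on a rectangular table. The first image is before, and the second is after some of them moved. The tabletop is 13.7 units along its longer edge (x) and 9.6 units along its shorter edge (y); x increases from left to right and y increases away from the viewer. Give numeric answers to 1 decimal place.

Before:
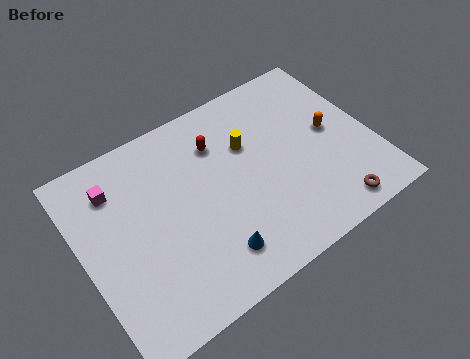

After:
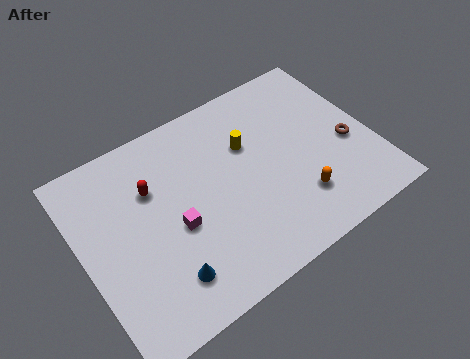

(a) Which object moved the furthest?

the magenta cube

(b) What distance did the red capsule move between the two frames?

3.4

The red capsule was near (6.8, 7.1) before and (3.5, 6.5) after, so it travelled √(3.3² + 0.6²) ≈ 3.4 units.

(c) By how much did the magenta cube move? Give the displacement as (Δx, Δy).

(2.3, -3.3)

The magenta cube was at about (1.9, 7.4) and moved to about (4.2, 4.1).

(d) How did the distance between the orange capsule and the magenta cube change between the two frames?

-4.5

Before: roughly 10.3 units apart; after: 5.8. That's 4.5 units closer together.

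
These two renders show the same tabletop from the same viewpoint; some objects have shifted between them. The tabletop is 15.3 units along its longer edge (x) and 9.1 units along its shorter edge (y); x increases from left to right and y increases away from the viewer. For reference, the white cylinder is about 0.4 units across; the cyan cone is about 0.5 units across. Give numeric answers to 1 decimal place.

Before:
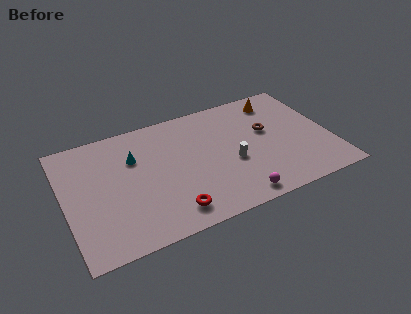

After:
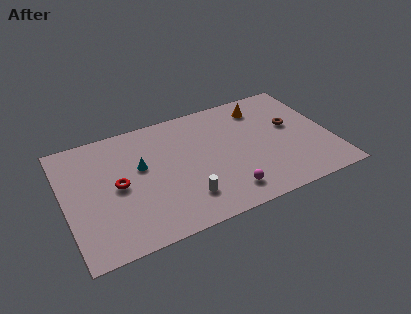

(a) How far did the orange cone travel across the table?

1.0

From (12.7, 7.6) to (11.7, 7.4), the orange cone covered √(1.0² + 0.2²) ≈ 1.0 units.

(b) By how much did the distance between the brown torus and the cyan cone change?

+1.1

Before: roughly 7.7 units apart; after: 8.8. That's 1.1 units further apart.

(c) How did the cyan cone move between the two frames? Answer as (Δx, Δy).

(0.3, -0.8)

From the two frames, the cyan cone sits at roughly (4.1, 6.2) before and (4.4, 5.4) after.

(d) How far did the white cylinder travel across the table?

3.3

The white cylinder was near (9.5, 3.7) before and (6.6, 2.1) after, so it travelled √(2.9² + 1.6²) ≈ 3.3 units.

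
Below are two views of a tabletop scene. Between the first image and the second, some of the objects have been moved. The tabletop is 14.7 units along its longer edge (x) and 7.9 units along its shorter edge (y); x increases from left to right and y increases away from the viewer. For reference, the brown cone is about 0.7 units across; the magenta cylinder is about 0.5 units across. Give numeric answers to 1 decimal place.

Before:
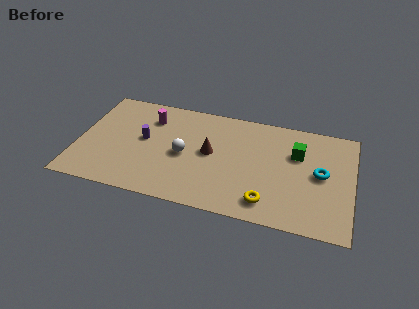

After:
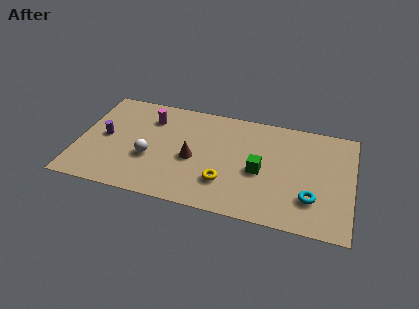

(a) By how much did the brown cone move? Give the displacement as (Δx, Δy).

(-0.9, -0.7)

The brown cone was at about (7.1, 4.2) and moved to about (6.2, 3.5).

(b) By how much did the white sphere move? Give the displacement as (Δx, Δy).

(-1.8, -0.7)

The white sphere started near (5.7, 3.7) and ended near (3.9, 3.0).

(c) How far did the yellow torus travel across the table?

2.4

The yellow torus was near (10.3, 1.4) before and (8.0, 2.2) after, so it travelled √(2.3² + 0.8²) ≈ 2.4 units.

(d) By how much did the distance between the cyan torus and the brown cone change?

+0.6

Before: roughly 5.9 units apart; after: 6.5. That's 0.6 units further apart.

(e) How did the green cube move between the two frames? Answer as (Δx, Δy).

(-1.9, -1.8)

The green cube was at about (11.7, 5.3) and moved to about (9.8, 3.5).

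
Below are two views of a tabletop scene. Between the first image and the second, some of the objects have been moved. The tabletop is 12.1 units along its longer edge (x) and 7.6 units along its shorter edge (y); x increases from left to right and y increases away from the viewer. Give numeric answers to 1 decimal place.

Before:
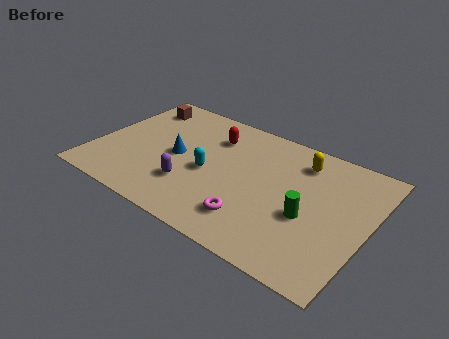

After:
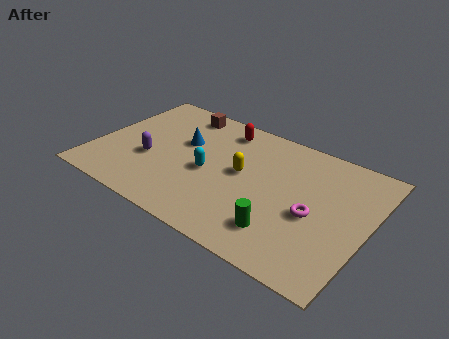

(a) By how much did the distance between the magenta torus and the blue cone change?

+2.0

The distance was about 4.3 in the first image and 6.3 in the second, so they moved 2.0 units further apart.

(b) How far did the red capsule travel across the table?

0.8

The red capsule moved from about (4.9, 5.7) to (5.2, 6.4), a distance of √(0.3² + 0.7²) ≈ 0.8.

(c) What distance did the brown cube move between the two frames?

1.9

From (1.3, 6.2) to (3.2, 6.6), the brown cube covered √(1.9² + 0.4²) ≈ 1.9 units.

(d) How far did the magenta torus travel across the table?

2.9

The magenta torus was near (7.4, 1.7) before and (9.8, 3.3) after, so it travelled √(2.4² + 1.6²) ≈ 2.9 units.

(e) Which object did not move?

the cyan capsule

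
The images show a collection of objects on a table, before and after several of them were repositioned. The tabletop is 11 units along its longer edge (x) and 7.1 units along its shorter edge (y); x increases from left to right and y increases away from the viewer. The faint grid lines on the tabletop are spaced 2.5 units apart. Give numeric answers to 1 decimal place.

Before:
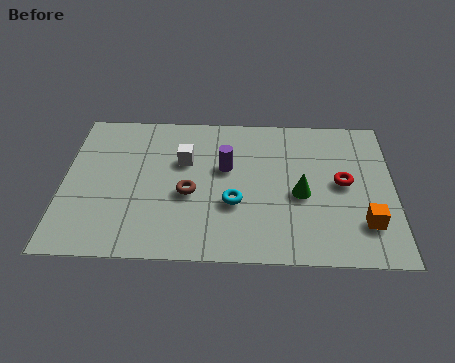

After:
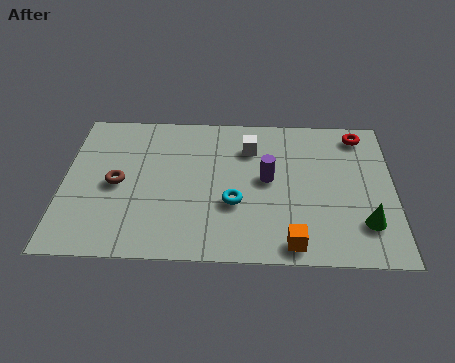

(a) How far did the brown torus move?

2.4

From (4.2, 3.0) to (1.8, 3.4), the brown torus covered √(2.4² + 0.4²) ≈ 2.4 units.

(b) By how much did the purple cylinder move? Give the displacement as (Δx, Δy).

(1.4, -0.5)

From the two frames, the purple cylinder sits at roughly (5.4, 4.3) before and (6.8, 3.8) after.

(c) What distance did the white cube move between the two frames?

2.3

From (4.0, 4.6) to (6.2, 5.3), the white cube covered √(2.2² + 0.7²) ≈ 2.3 units.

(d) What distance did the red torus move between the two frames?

2.5

The red torus was near (9.3, 3.7) before and (9.9, 6.1) after, so it travelled √(0.6² + 2.4²) ≈ 2.5 units.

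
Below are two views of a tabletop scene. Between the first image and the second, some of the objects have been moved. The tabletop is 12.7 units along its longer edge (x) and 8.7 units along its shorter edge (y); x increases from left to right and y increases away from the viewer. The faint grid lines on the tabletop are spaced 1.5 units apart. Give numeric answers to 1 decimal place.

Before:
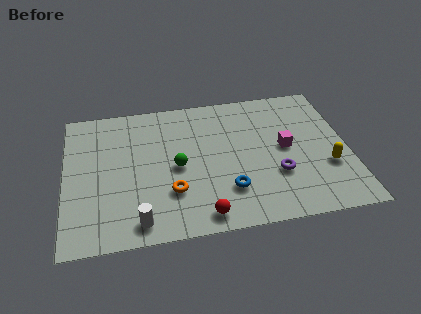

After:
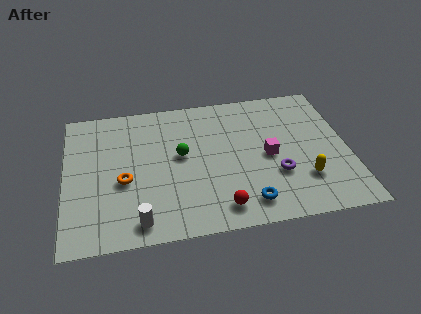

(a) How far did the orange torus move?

2.3

The orange torus moved from about (4.7, 2.6) to (2.6, 3.6), a distance of √(2.1² + 1.0²) ≈ 2.3.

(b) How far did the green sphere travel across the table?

0.7

The green sphere moved from about (5.0, 4.1) to (5.2, 4.8), a distance of √(0.2² + 0.7²) ≈ 0.7.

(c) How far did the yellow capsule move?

1.3

The yellow capsule was near (11.7, 3.0) before and (10.6, 2.4) after, so it travelled √(1.1² + 0.6²) ≈ 1.3 units.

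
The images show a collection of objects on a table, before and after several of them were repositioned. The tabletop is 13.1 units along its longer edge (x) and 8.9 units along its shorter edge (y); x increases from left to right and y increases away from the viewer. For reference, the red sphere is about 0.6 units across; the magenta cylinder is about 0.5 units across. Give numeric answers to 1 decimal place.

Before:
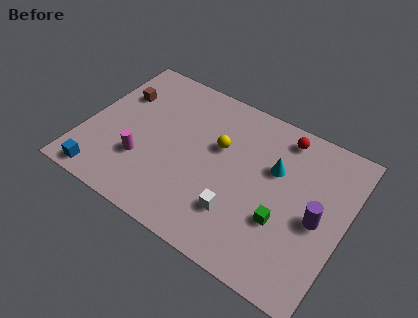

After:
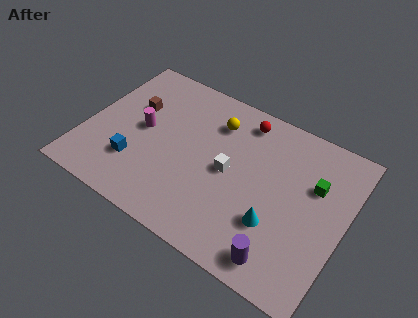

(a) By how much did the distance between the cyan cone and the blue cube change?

-2.2

Before: roughly 9.3 units apart; after: 7.1. That's 2.2 units closer together.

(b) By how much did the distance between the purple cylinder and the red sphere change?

+2.8

They were about 4.3 units apart before and 7.1 after — 2.8 units further apart.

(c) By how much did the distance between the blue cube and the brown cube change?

-1.9

They were about 5.2 units apart before and 3.3 after — 1.9 units closer together.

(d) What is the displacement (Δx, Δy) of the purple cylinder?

(-1.3, -2.9)

From the two frames, the purple cylinder sits at roughly (11.8, 4.1) before and (10.5, 1.2) after.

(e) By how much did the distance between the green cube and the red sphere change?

-0.4

Before: roughly 4.7 units apart; after: 4.3. That's 0.4 units closer together.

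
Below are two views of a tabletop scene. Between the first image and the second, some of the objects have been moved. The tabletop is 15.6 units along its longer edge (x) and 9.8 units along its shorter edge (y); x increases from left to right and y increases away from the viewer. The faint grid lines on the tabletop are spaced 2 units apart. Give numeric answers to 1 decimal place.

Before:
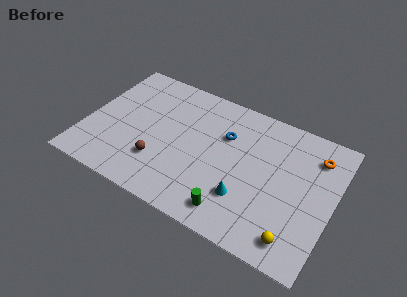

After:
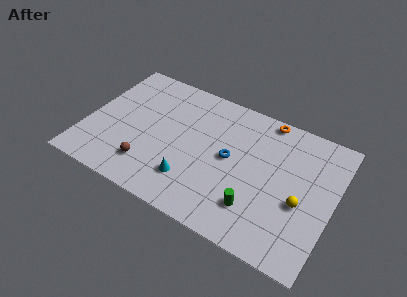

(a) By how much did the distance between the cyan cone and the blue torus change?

-0.8

Before: roughly 4.2 units apart; after: 3.4. That's 0.8 units closer together.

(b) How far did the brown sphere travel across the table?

0.8

The brown sphere moved from about (4.9, 2.8) to (4.3, 2.2), a distance of √(0.6² + 0.6²) ≈ 0.8.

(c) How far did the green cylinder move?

1.6

The green cylinder was near (9.8, 1.5) before and (11.1, 2.4) after, so it travelled √(1.3² + 0.9²) ≈ 1.6 units.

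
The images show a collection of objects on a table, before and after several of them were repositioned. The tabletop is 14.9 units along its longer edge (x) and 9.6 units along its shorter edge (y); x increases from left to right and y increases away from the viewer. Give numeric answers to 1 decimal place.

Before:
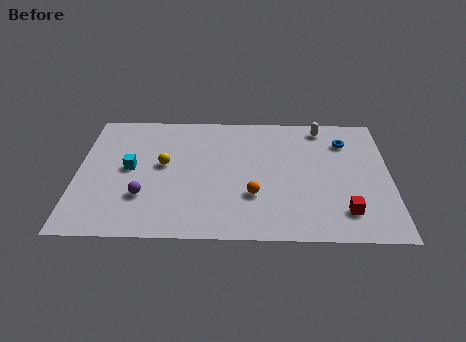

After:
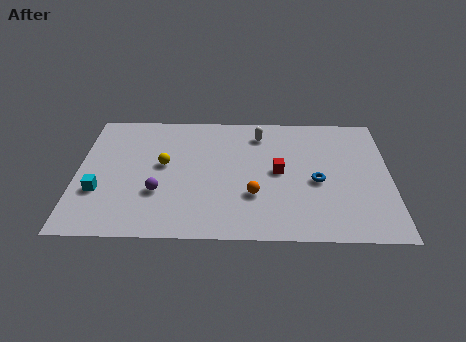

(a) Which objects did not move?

the yellow sphere and the orange sphere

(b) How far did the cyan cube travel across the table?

2.3

The cyan cube moved from about (2.5, 5.0) to (1.1, 3.2), a distance of √(1.4² + 1.8²) ≈ 2.3.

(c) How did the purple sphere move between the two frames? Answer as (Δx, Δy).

(0.7, 0.3)

From the two frames, the purple sphere sits at roughly (3.2, 2.9) before and (3.9, 3.2) after.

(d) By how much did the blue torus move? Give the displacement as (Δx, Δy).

(-1.4, -3.1)

The blue torus started near (12.8, 7.3) and ended near (11.4, 4.2).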